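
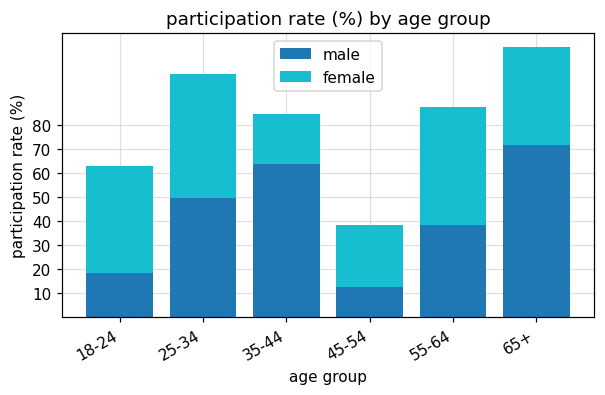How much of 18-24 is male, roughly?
male top ≈ 20, bottom ≈ 0; segment ≈ 20.

≈ 20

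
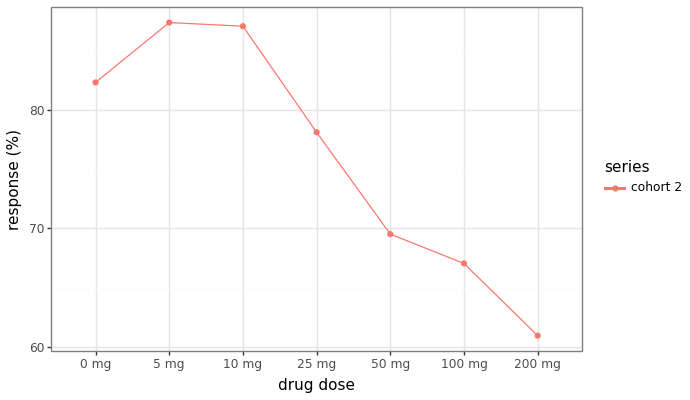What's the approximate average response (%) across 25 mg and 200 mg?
(80 + 60) / 2 ≈ 70.

≈ 70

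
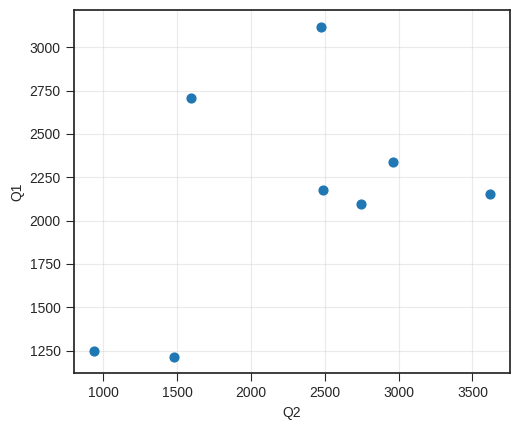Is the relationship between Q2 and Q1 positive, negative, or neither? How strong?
positive, moderate

Points are positively correlated; moderate (|r| ≈ 0.5).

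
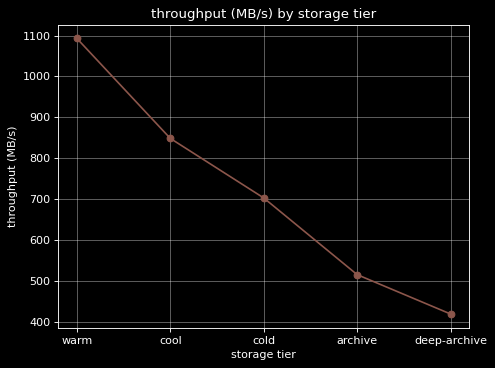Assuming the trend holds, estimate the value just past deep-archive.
≈ 250

Last three: 700, 500, 400 → slope ≈ -150/step → next ≈ 250.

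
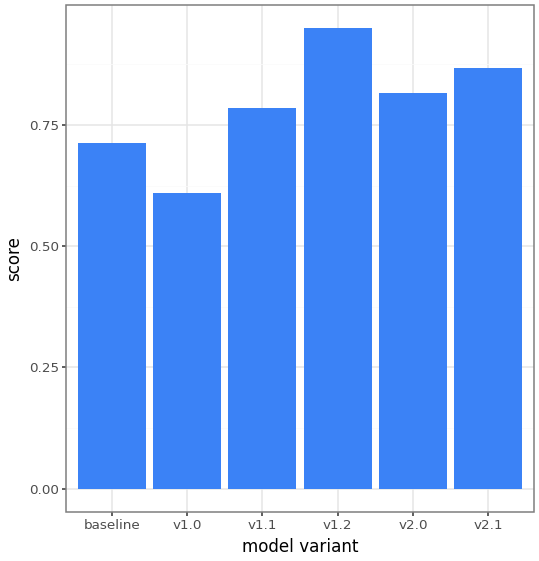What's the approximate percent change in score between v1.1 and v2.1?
v1.1 ≈ 0.8, v2.1 ≈ 0.9; (0.9 − 0.8) / 0.8 ≈ +12.5%.

≈ +12.5%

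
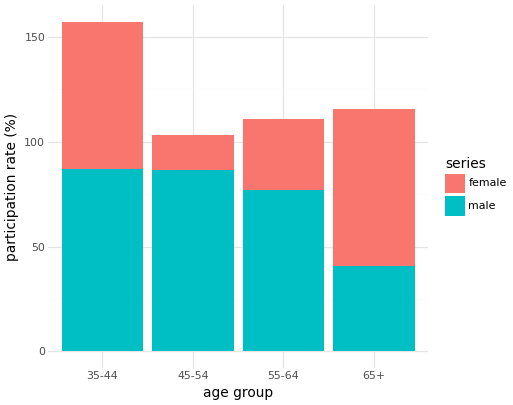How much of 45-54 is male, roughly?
≈ 80

male top ≈ 80, bottom ≈ 0; segment ≈ 80.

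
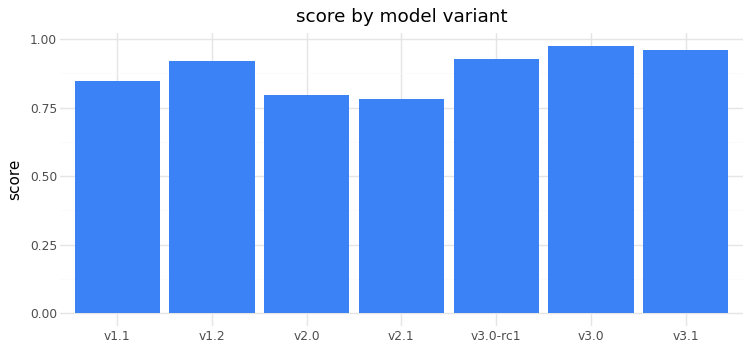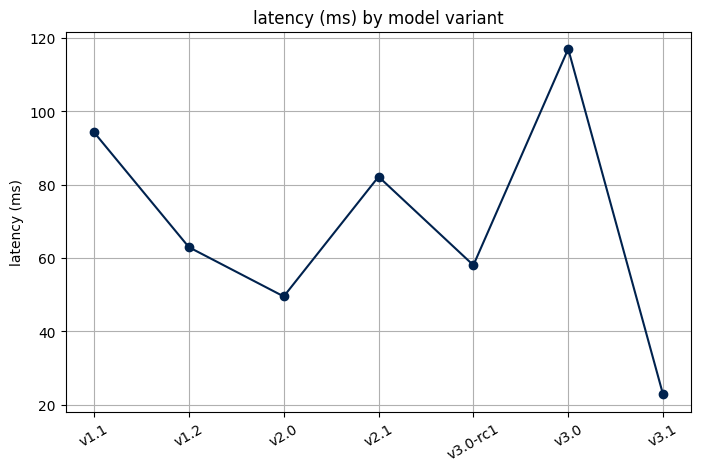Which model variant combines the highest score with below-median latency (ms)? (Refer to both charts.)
Chart 2 median latency (ms) ≈ 60; below-median model variants: v2.0, v3.0-rc1, v3.1. Among those, v3.1 has the highest score (≈ 1).

v3.1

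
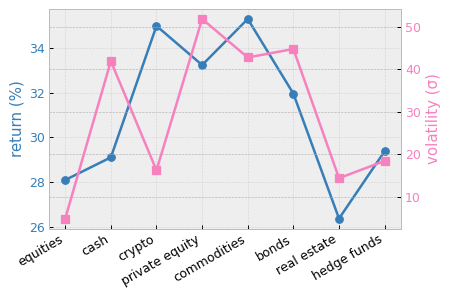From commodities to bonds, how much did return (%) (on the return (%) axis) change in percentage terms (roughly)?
commodities ≈ 35, bonds ≈ 32; (32 − 35) / 35 ≈ -8.6%.

≈ -8.6%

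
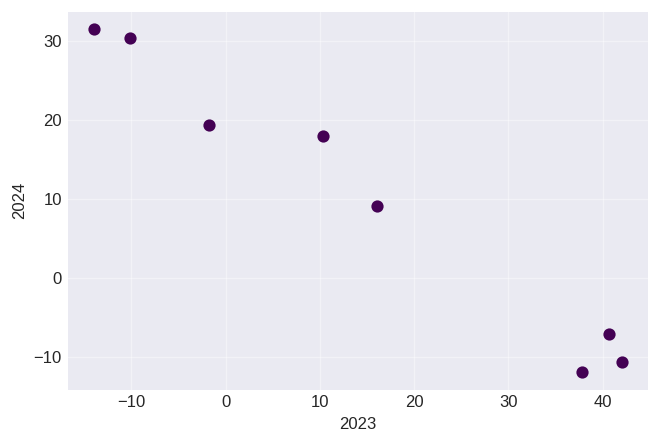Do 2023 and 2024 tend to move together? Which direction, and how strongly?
Points are negatively correlated; strong (|r| ≈ 1.0).

negative, strong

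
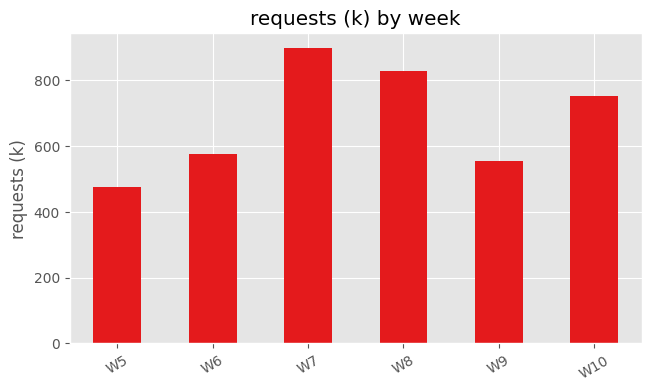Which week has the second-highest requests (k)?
W8

Top 3: W7 ≈ 900, W8 ≈ 800, W10 ≈ 700.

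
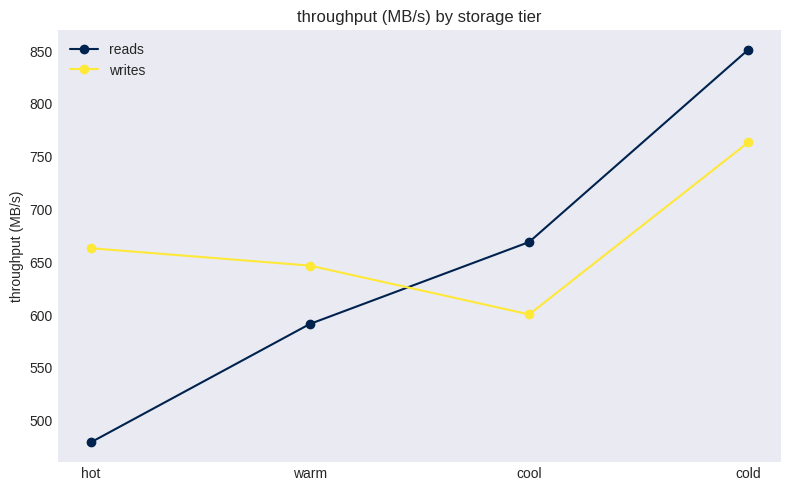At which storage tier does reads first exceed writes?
warm: reads ≈ 600 vs writes ≈ 650 (not yet); cool: reads ≈ 650 vs writes ≈ 600 (first crossover).

cool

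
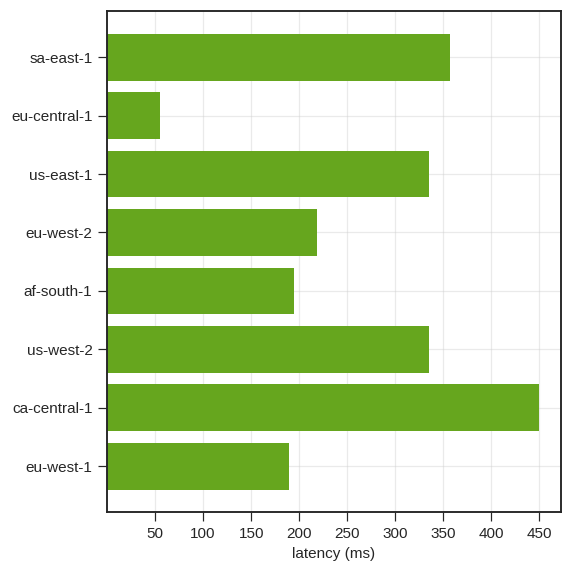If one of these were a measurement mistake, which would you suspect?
eu-central-1 ≈ 50; the rest sit between ≈ 200 and ≈ 450.

eu-central-1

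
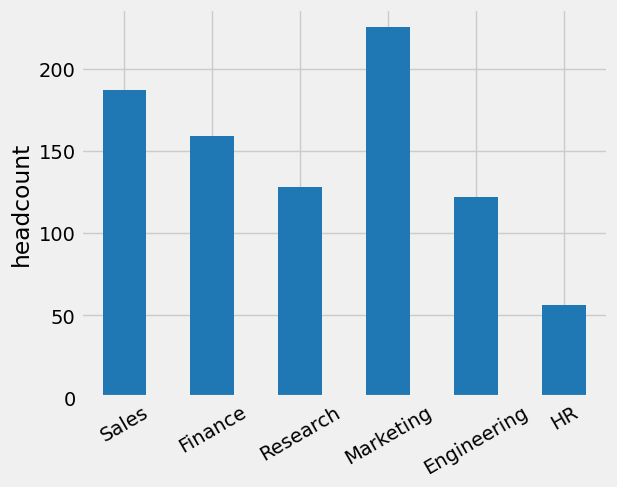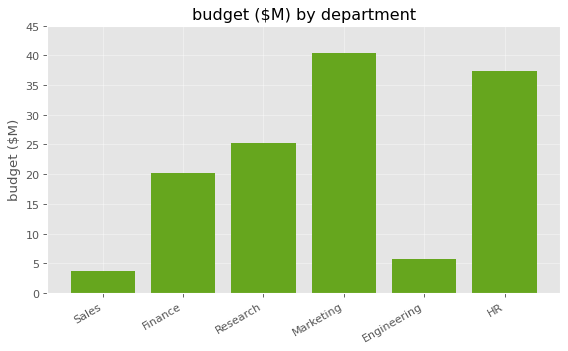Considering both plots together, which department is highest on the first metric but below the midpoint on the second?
Sales

Chart 2 median budget ($M) ≈ 25; below-median departments: Sales, Finance, Engineering. Among those, Sales has the highest headcount (≈ 175).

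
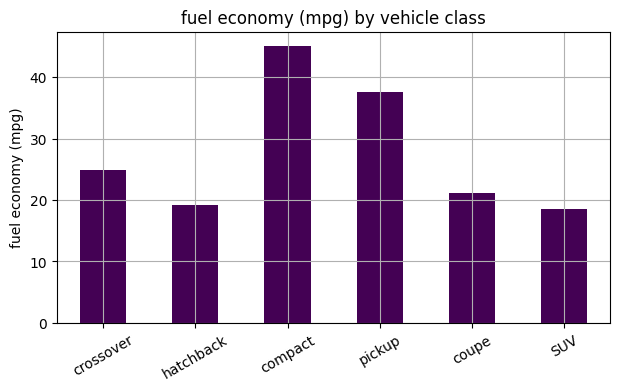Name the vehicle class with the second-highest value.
pickup

Top 3: compact ≈ 45, pickup ≈ 40, crossover ≈ 25.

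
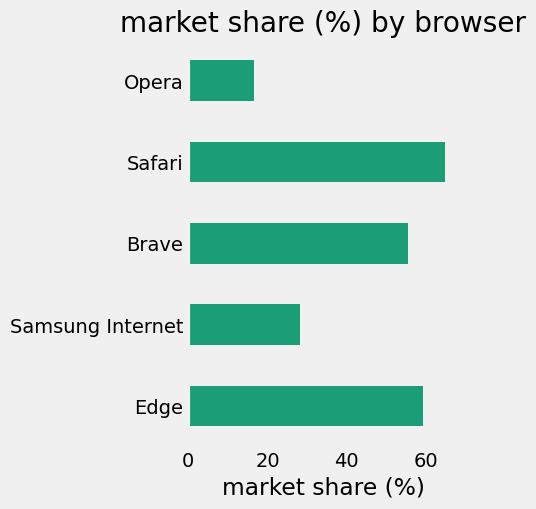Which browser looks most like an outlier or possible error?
Opera ≈ 20; the rest sit between ≈ 30 and ≈ 60.

Opera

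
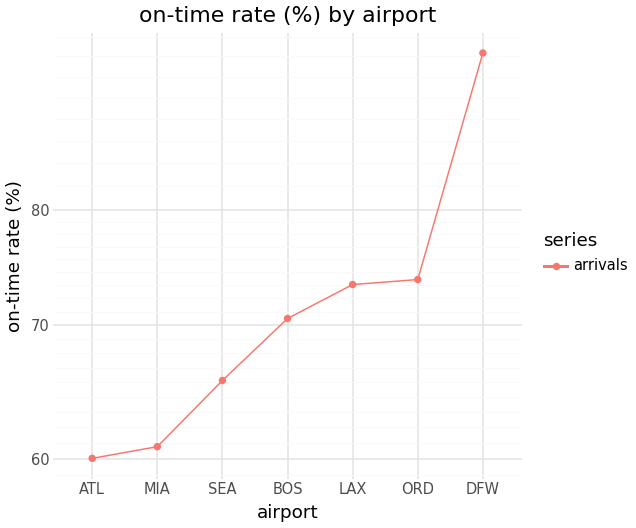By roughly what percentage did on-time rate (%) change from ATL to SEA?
ATL ≈ 60, SEA ≈ 65; (65 − 60) / 60 ≈ +8.3%.

≈ +8.3%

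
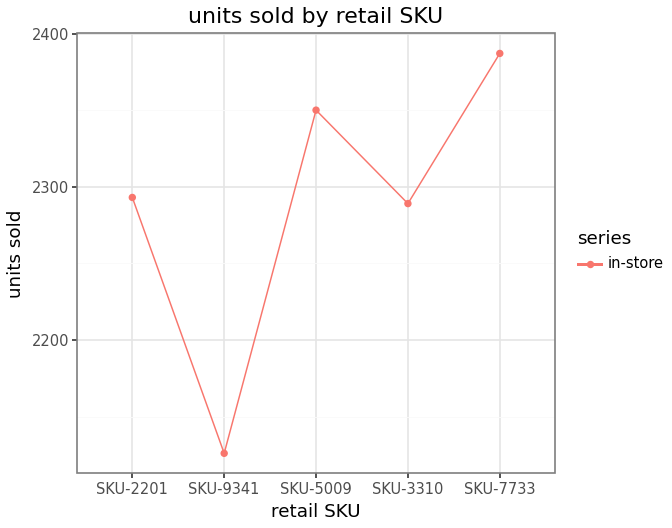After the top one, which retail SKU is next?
Top 3: SKU-7733 ≈ 2375, SKU-5009 ≈ 2350, SKU-2201 ≈ 2300.

SKU-5009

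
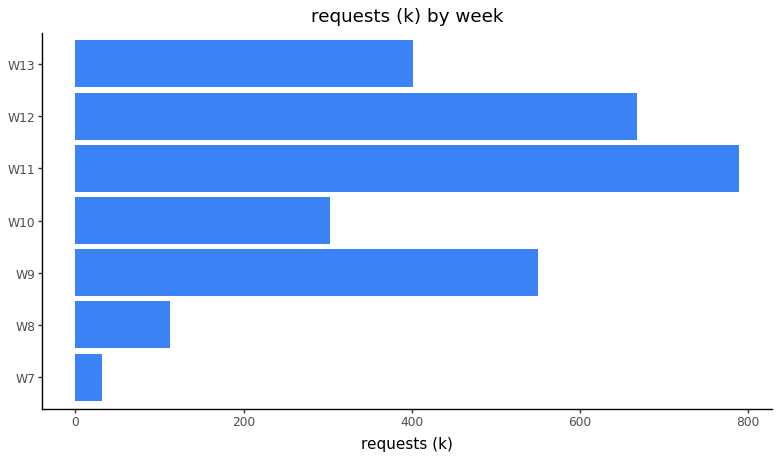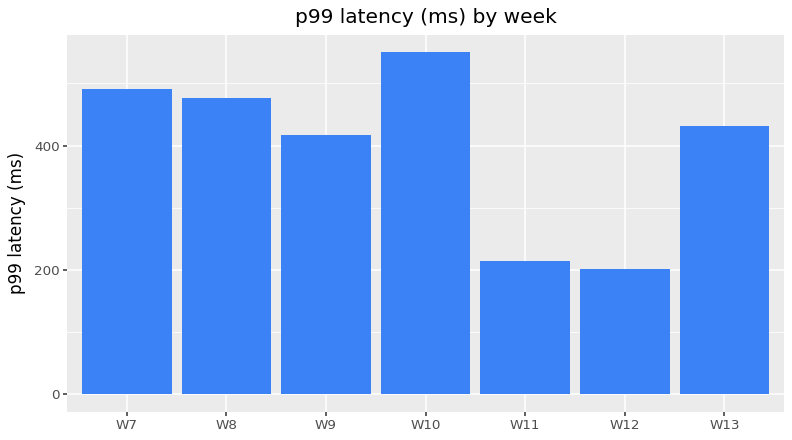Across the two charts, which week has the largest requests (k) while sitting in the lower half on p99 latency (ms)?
Chart 2 median p99 latency (ms) ≈ 400; below-median weeks: W9, W11, W12. Among those, W11 has the highest requests (k) (≈ 800).

W11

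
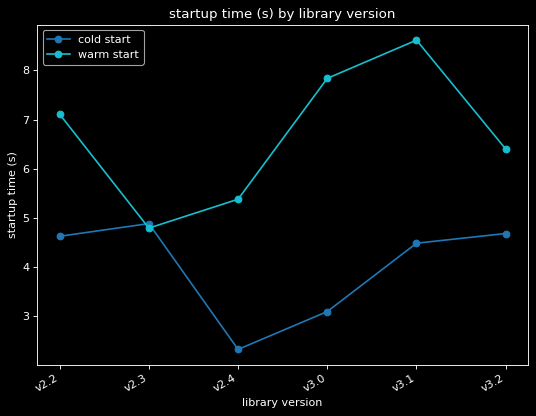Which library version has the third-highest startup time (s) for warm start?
v2.2

Top 4 for warm start: v3.1 ≈ 9, v3.0 ≈ 8, v2.2 ≈ 7, v3.2 ≈ 6.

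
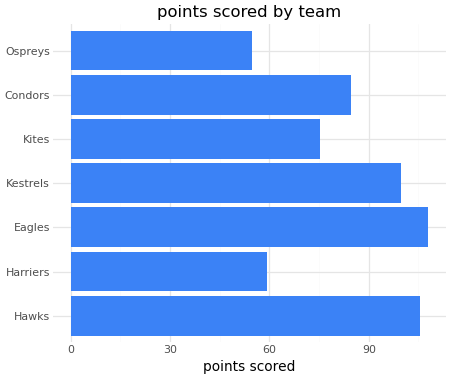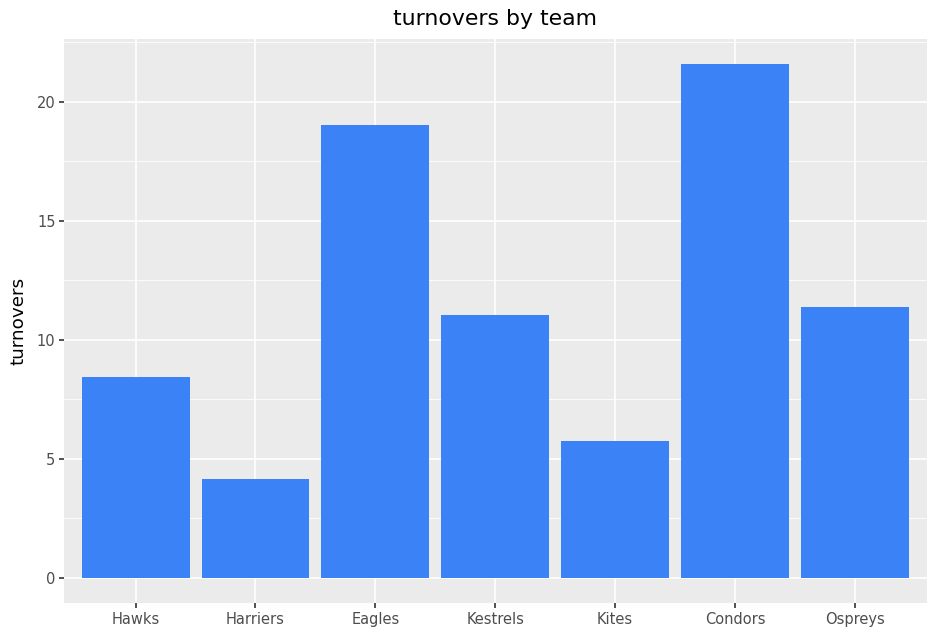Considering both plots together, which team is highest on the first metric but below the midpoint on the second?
Chart 2 median turnovers ≈ 12; below-median teams: Hawks, Harriers, Kites. Among those, Hawks has the highest points scored (≈ 110).

Hawks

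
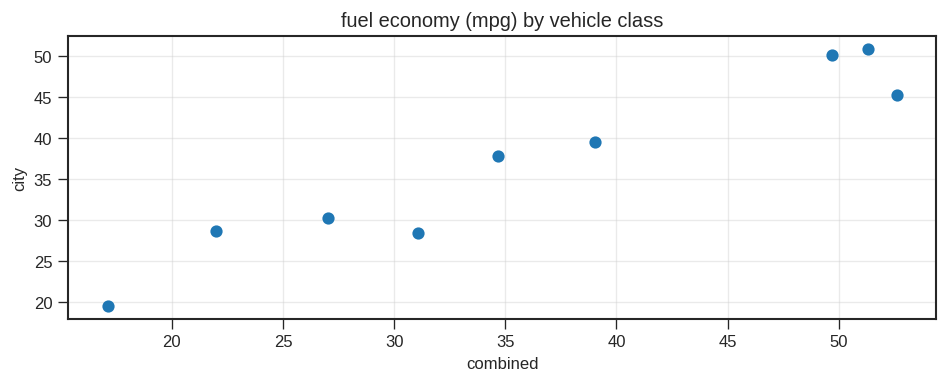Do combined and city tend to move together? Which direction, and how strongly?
Points are positively correlated; strong (|r| ≈ 1.0).

positive, strong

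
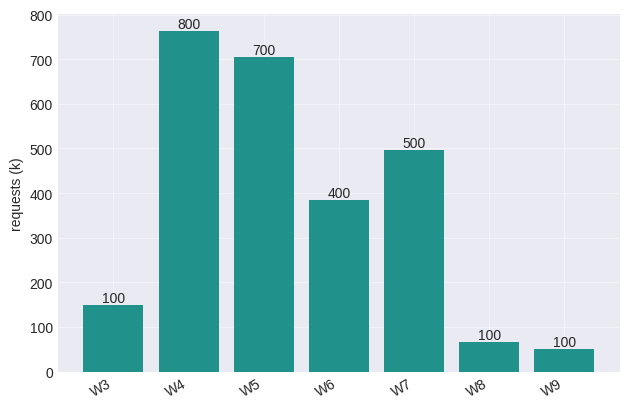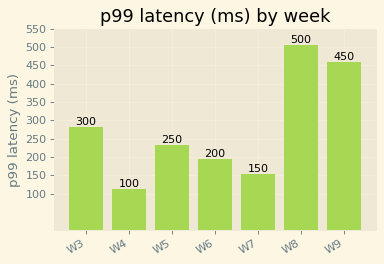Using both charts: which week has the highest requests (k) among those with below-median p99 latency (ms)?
W4

Chart 2 median p99 latency (ms) ≈ 250; below-median weeks: W4, W6, W7. Among those, W4 has the highest requests (k) (≈ 800).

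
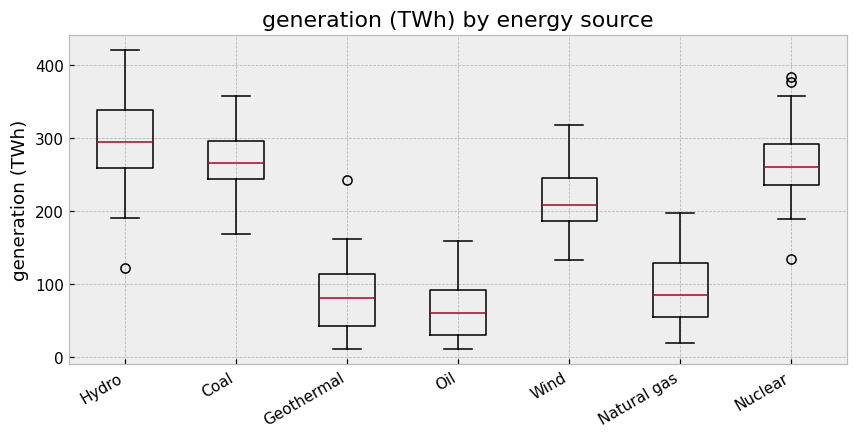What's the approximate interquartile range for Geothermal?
Q3 ≈ 125, Q1 ≈ 50; IQR ≈ 75.

≈ 75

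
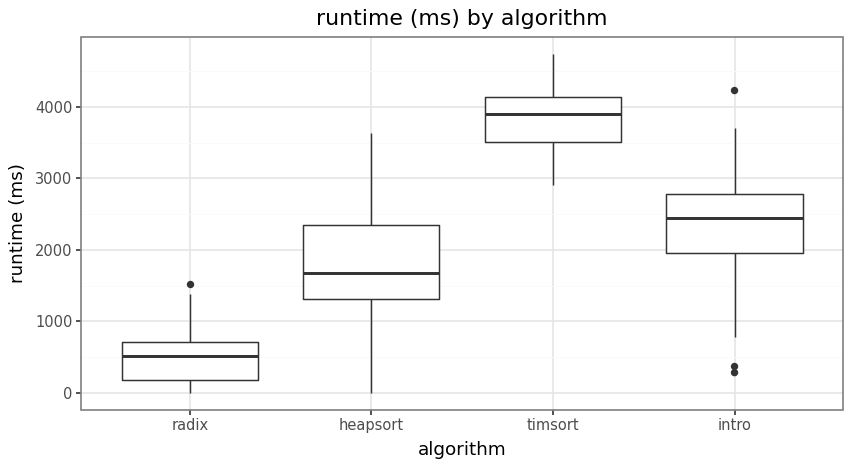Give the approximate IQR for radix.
Q3 ≈ 500, Q1 ≈ 0; IQR ≈ 500.

≈ 500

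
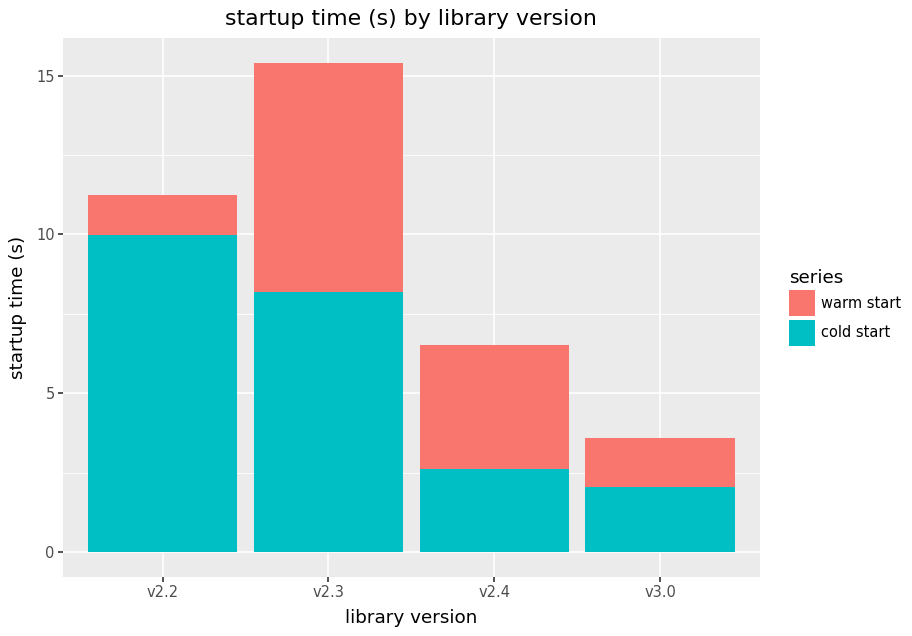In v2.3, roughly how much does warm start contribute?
≈ 8

warm start top ≈ 16, bottom ≈ 8; segment ≈ 8.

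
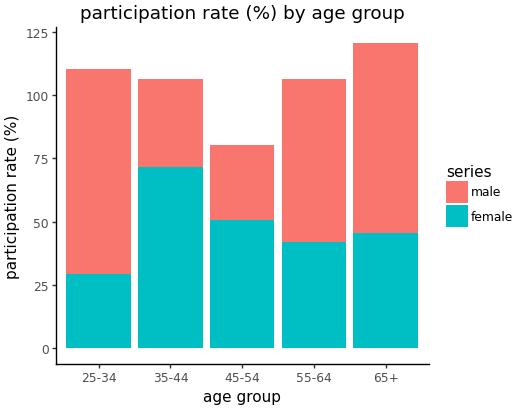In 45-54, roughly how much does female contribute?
female top ≈ 60, bottom ≈ 0; segment ≈ 60.

≈ 60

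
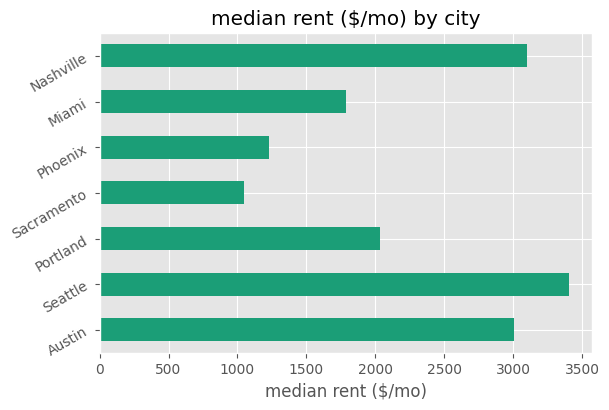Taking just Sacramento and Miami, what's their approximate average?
(1000 + 2000) / 2 ≈ 1500.

≈ 1500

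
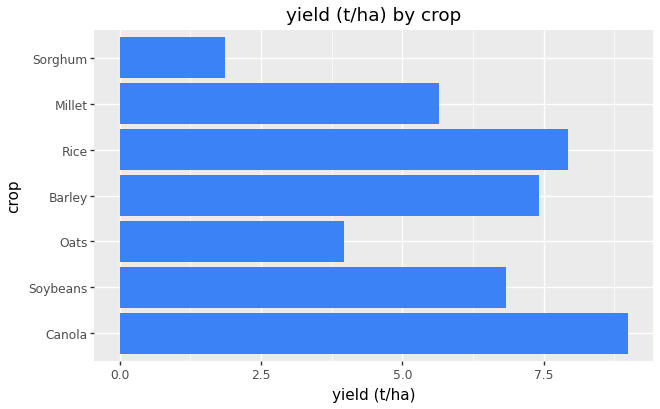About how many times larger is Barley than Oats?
Barley ≈ 7, Oats ≈ 4; 7/4 ≈ 1.75.

≈ 1.75×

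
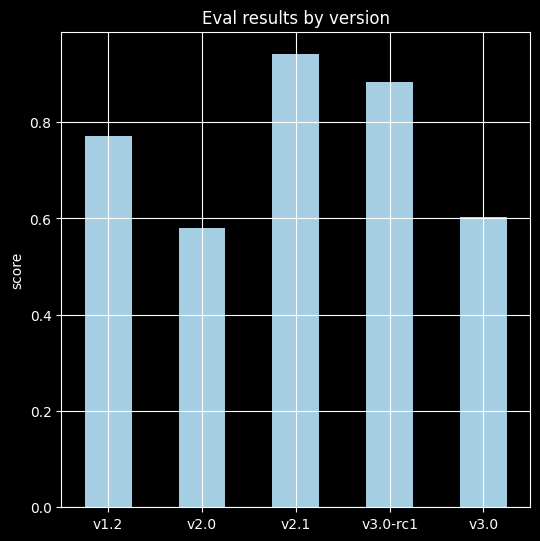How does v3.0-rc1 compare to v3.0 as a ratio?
≈ 1.5×

v3.0-rc1 ≈ 0.9, v3.0 ≈ 0.6; 0.9/0.6 ≈ 1.5.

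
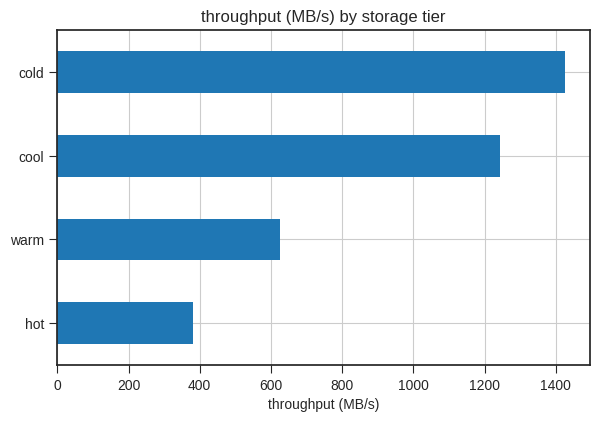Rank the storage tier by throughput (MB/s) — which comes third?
Top 4: cold ≈ 1400, cool ≈ 1200, warm ≈ 600, hot ≈ 400.

warm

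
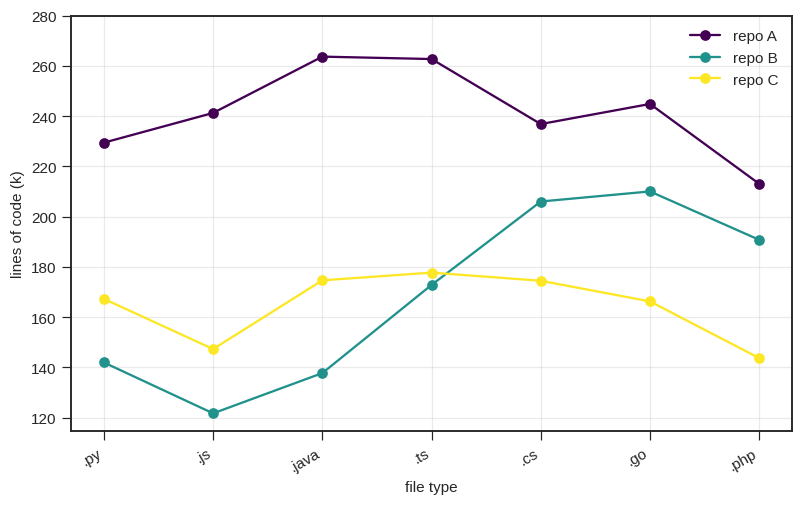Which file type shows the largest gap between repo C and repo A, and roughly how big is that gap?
.js, ≈ 100 k

.js: repo C ≈ 140, repo A ≈ 240 → gap ≈ 100. Next-largest (.java) is only ≈ 80.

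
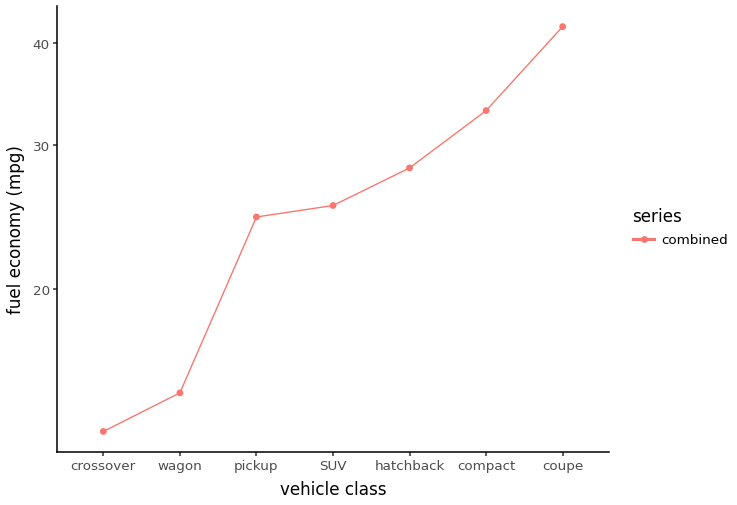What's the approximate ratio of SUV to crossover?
≈ 1.67×

SUV ≈ 25, crossover ≈ 15; 25/15 ≈ 1.67.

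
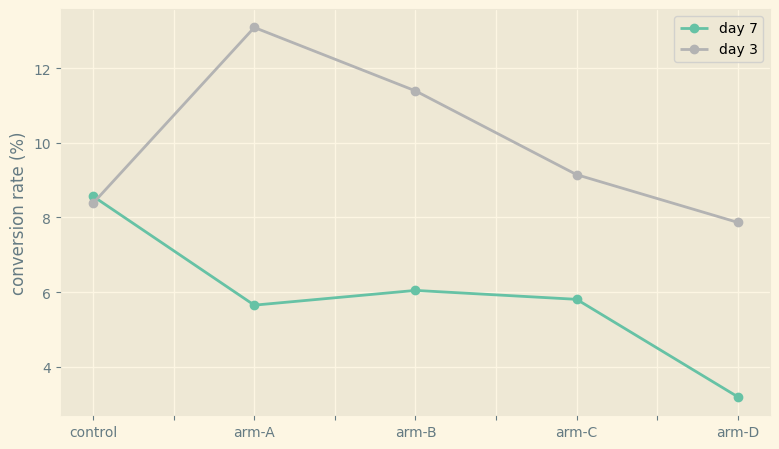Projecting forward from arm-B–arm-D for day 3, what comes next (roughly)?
Last three: 11, 9, 8 → slope ≈ -1.5/step → next ≈ 6.5.

≈ 6.5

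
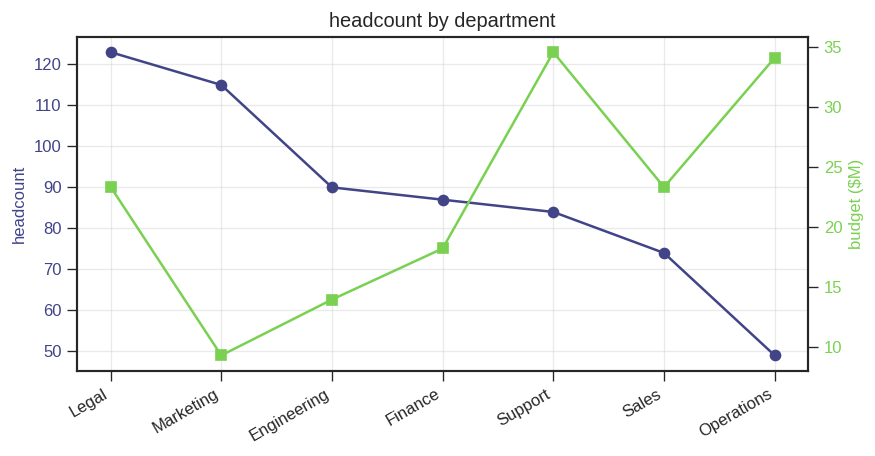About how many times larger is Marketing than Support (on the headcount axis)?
≈ 1.5×

Marketing ≈ 120, Support ≈ 80; 120/80 ≈ 1.5.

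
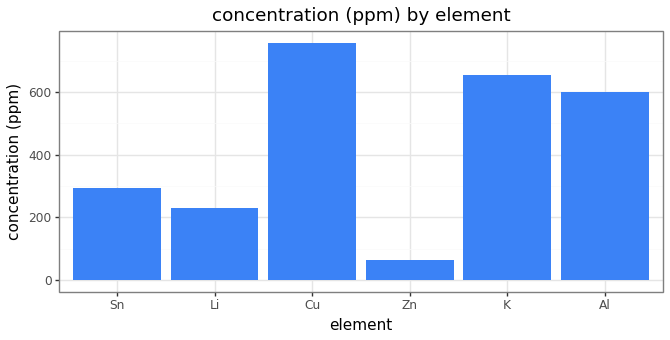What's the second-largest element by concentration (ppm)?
Top 3: Cu ≈ 800, K ≈ 700, Al ≈ 600.

K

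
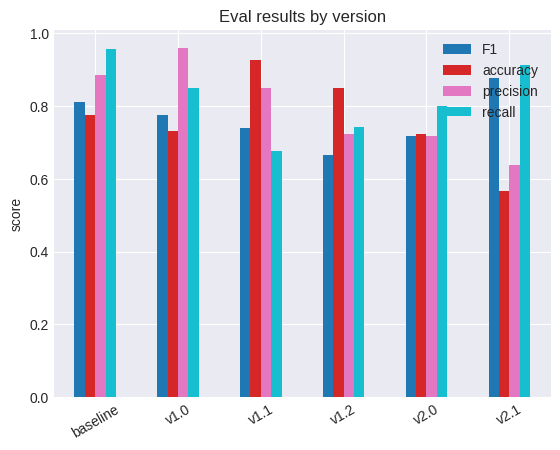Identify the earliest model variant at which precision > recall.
v1.0

baseline: precision ≈ 0.9 vs recall ≈ 1.0 (not yet); v1.0: precision ≈ 1.0 vs recall ≈ 0.9 (first crossover).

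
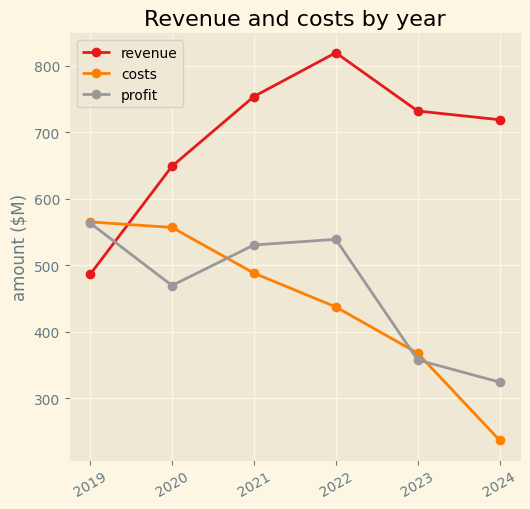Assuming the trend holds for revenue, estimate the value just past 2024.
Last three: 800, 750, 700 → slope ≈ -50/step → next ≈ 650.

≈ 650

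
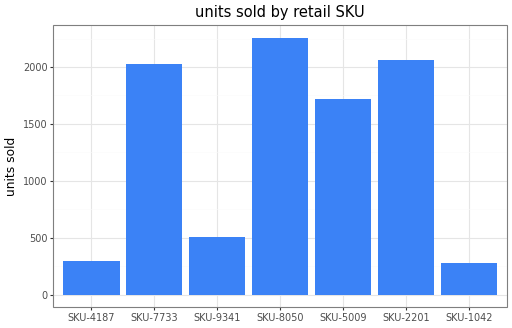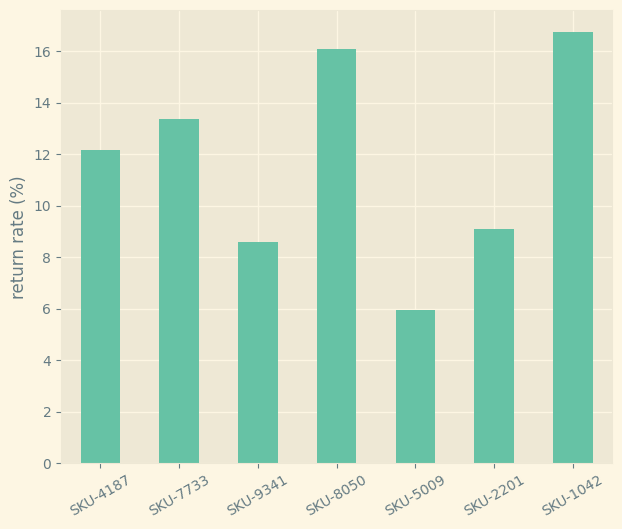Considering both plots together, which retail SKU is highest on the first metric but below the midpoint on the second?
SKU-2201

Chart 2 median return rate (%) ≈ 12; below-median retail SKUs: SKU-9341, SKU-5009, SKU-2201. Among those, SKU-2201 has the highest units sold (≈ 2000).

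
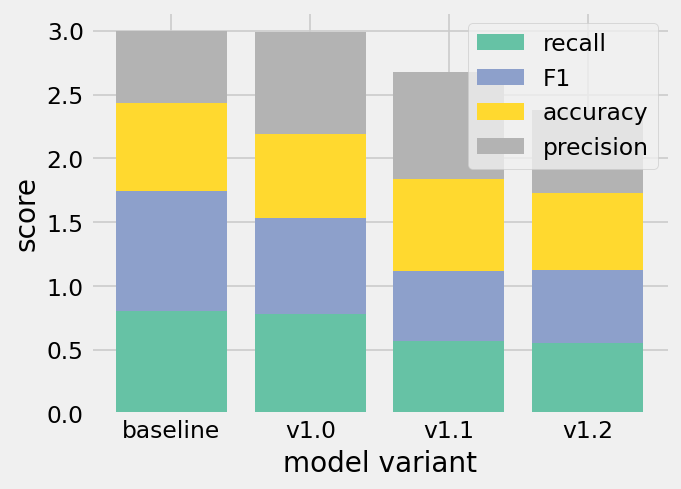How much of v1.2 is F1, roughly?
≈ 0.5

F1 top ≈ 1.0, bottom ≈ 0.5; segment ≈ 0.5.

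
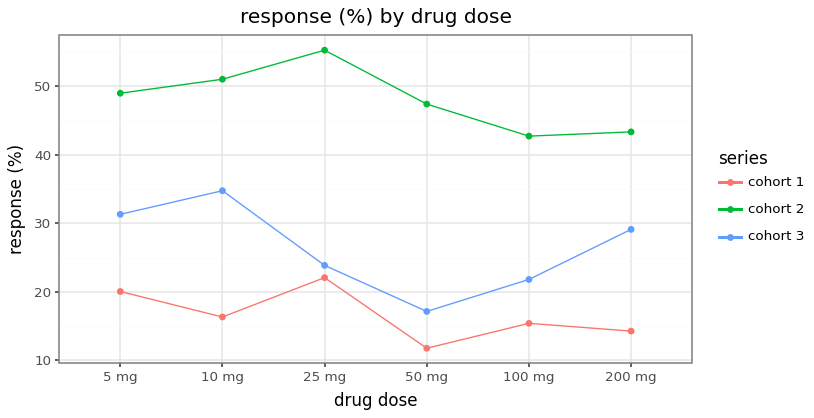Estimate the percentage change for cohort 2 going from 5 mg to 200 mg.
5 mg ≈ 50, 200 mg ≈ 45; (45 − 50) / 50 ≈ -10%.

≈ -10%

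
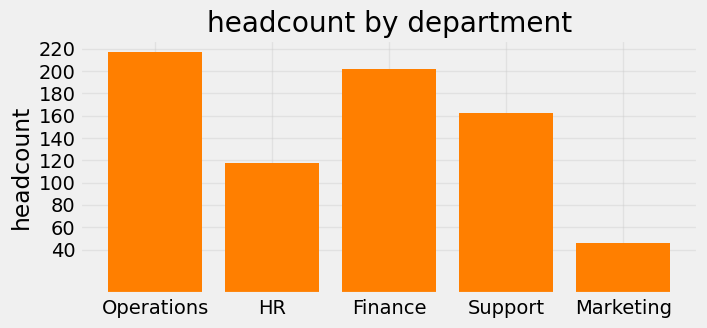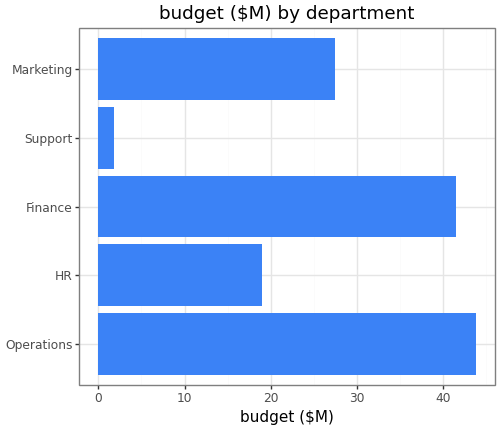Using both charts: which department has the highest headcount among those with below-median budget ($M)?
Support

Chart 2 median budget ($M) ≈ 25; below-median departments: HR, Support. Among those, Support has the highest headcount (≈ 160).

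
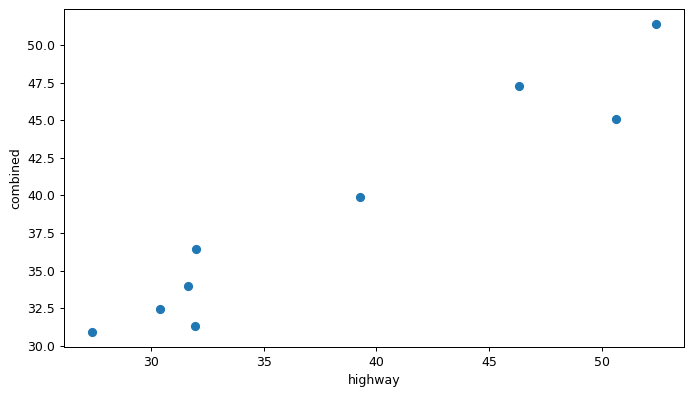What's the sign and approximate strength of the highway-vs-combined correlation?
Points are positively correlated; strong (|r| ≈ 1.0).

positive, strong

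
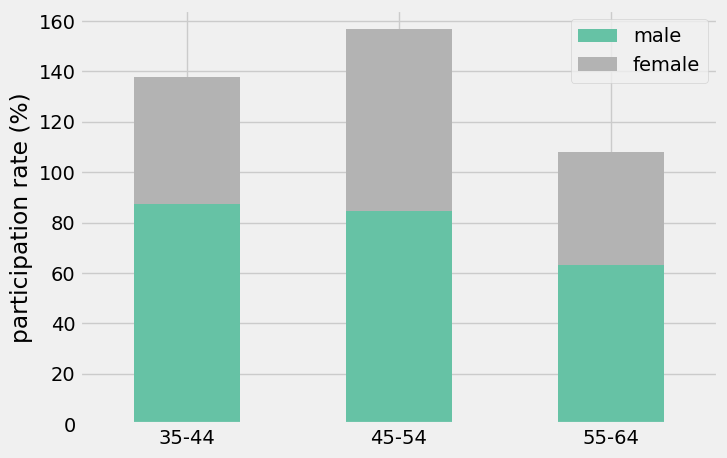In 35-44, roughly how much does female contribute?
female top ≈ 140, bottom ≈ 80; segment ≈ 60.

≈ 60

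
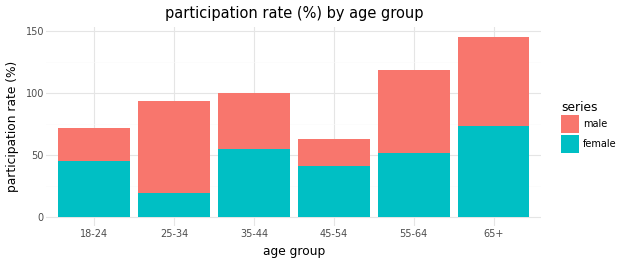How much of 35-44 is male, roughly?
≈ 40

male top ≈ 100, bottom ≈ 60; segment ≈ 40.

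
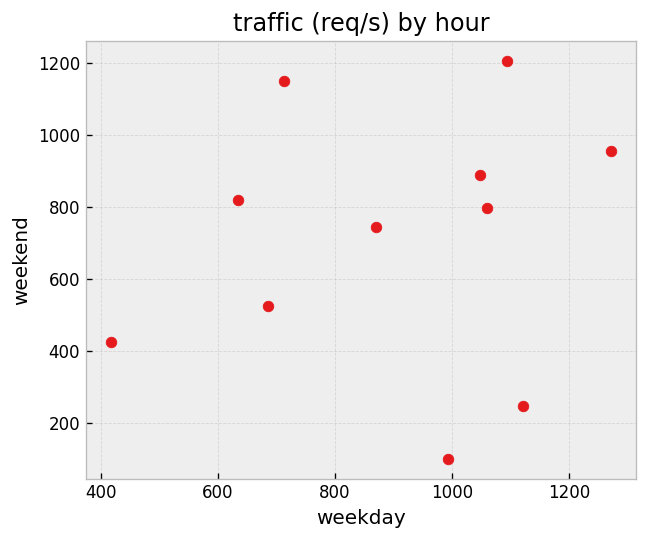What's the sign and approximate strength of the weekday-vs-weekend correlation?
no clear correlation

Points are roughly uncorrelated; weak (|r| ≈ 0.1).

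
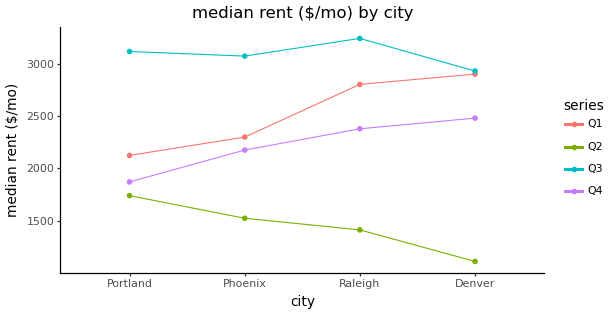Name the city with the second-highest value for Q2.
Top 3 for Q2: Portland ≈ 1800, Phoenix ≈ 1600, Raleigh ≈ 1400.

Phoenix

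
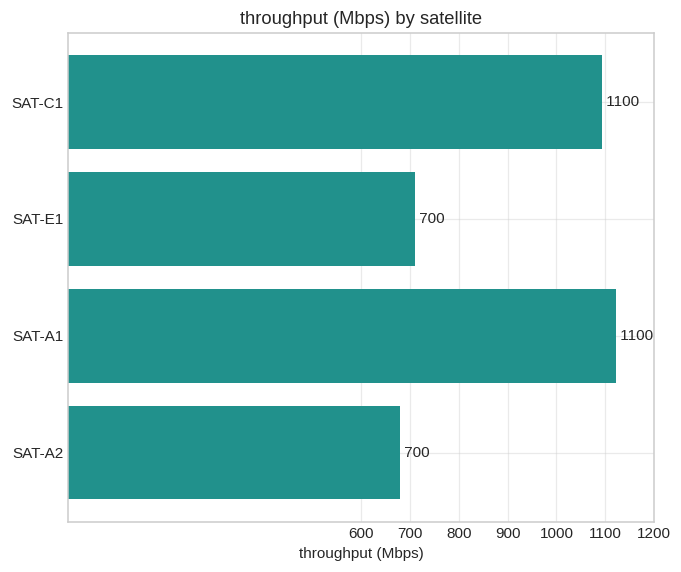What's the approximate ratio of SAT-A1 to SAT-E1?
≈ 1.57×

SAT-A1 ≈ 1100, SAT-E1 ≈ 700; 1100/700 ≈ 1.57.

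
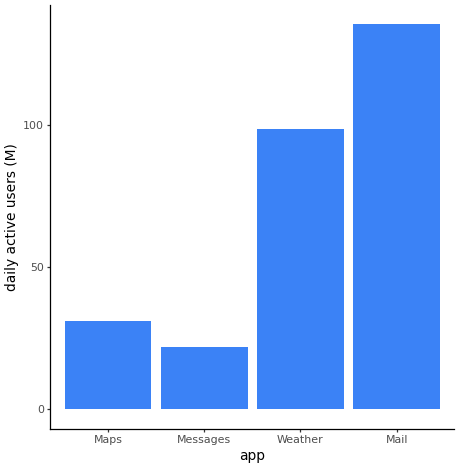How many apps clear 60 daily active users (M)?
2

Above 60: Weather, Mail.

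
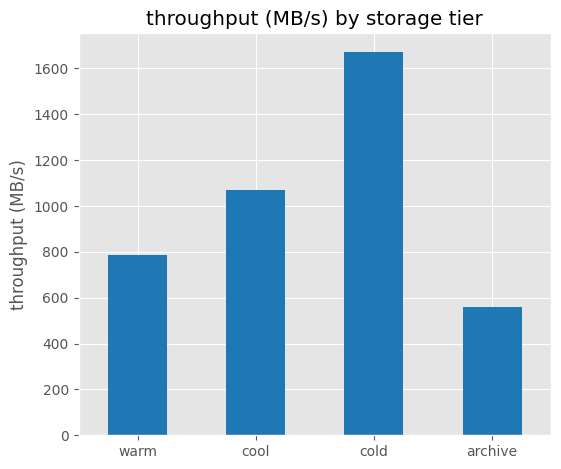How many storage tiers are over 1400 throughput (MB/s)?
Above 1400: cold.

1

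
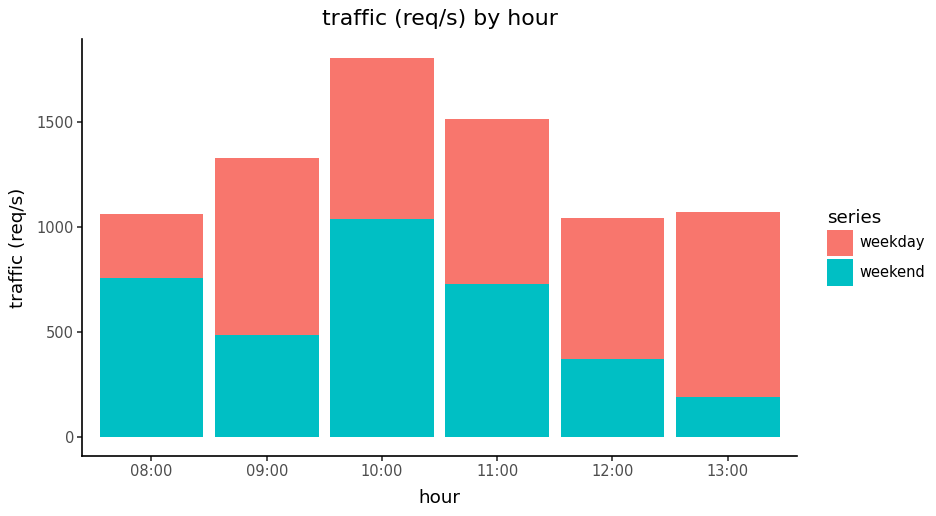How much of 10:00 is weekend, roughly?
weekend top ≈ 1000, bottom ≈ 0; segment ≈ 1000.

≈ 1000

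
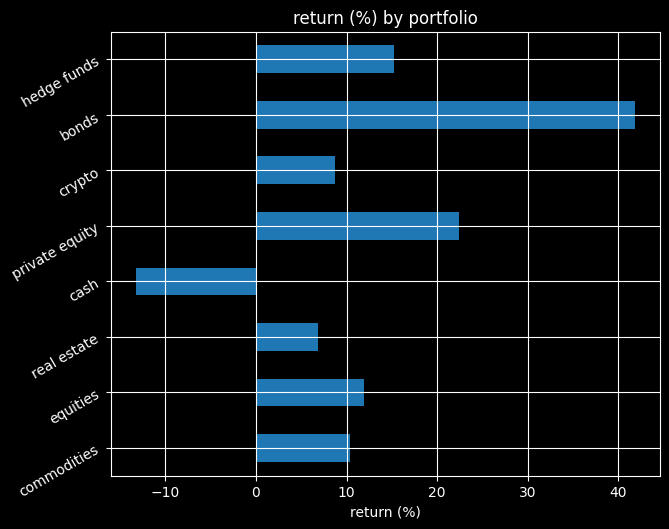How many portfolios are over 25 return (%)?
1

Above 25: bonds.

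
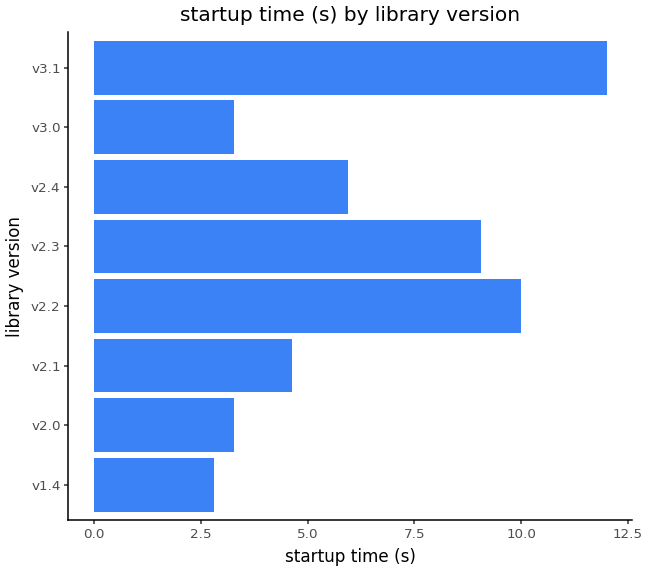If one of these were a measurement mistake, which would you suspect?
v3.1 ≈ 12; the rest sit between ≈ 3 and ≈ 10.

v3.1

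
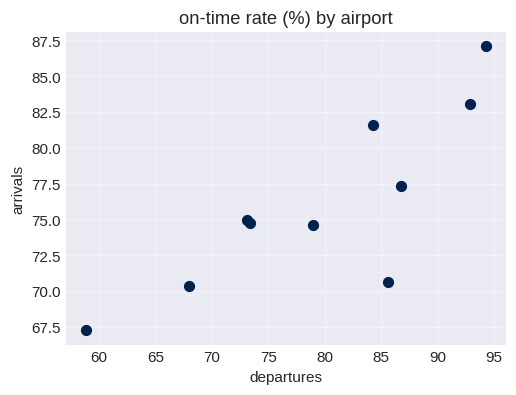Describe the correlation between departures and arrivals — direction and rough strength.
positive, strong

Points are positively correlated; strong (|r| ≈ 0.8).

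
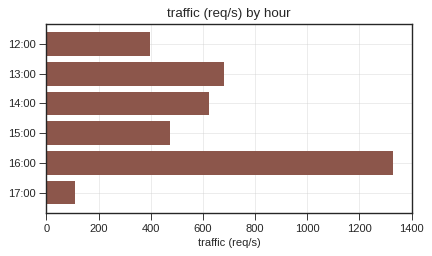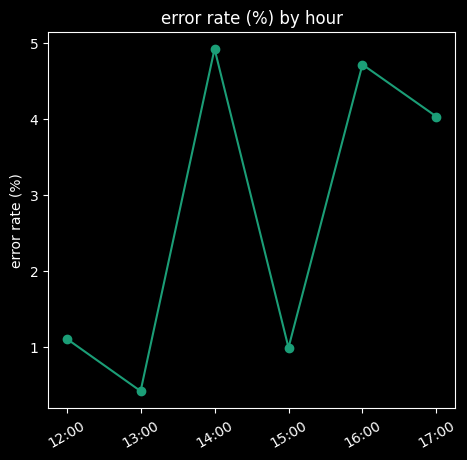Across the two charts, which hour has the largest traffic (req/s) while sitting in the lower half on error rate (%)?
13:00

Chart 2 median error rate (%) ≈ 2.5; below-median hours: 12:00, 13:00, 15:00. Among those, 13:00 has the highest traffic (req/s) (≈ 600).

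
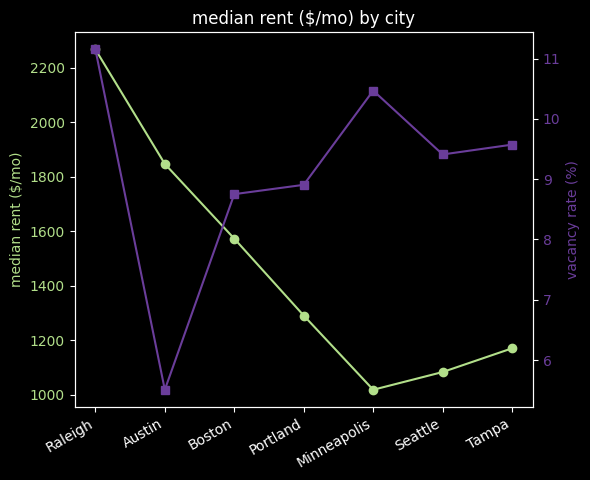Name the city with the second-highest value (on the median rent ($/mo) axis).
Top 3 (on the median rent ($/mo) axis): Raleigh ≈ 2200, Austin ≈ 1800, Boston ≈ 1600.

Austin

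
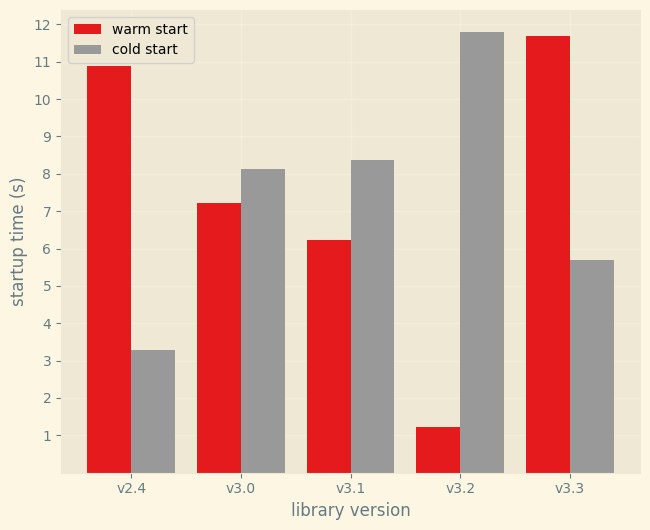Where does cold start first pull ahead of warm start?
v3.0

v2.4: cold start ≈ 3 vs warm start ≈ 11 (not yet); v3.0: cold start ≈ 8 vs warm start ≈ 7 (first crossover).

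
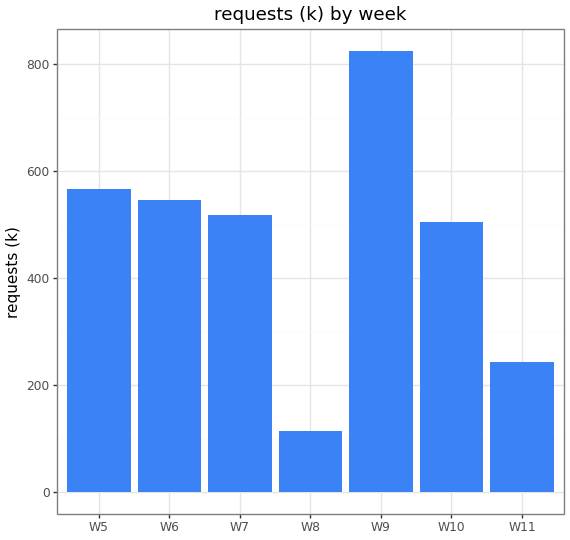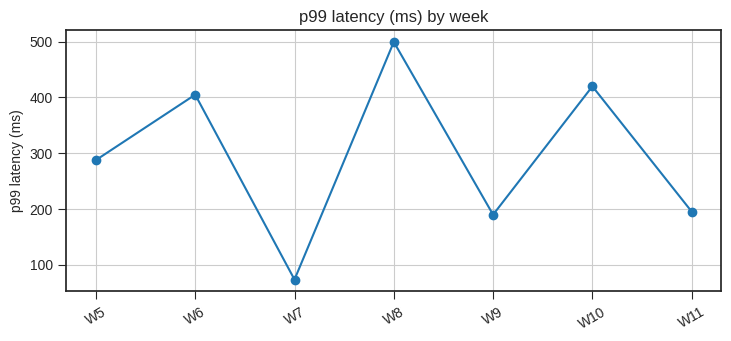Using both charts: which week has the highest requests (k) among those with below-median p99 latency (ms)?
W9

Chart 2 median p99 latency (ms) ≈ 300; below-median weeks: W7, W9, W11. Among those, W9 has the highest requests (k) (≈ 800).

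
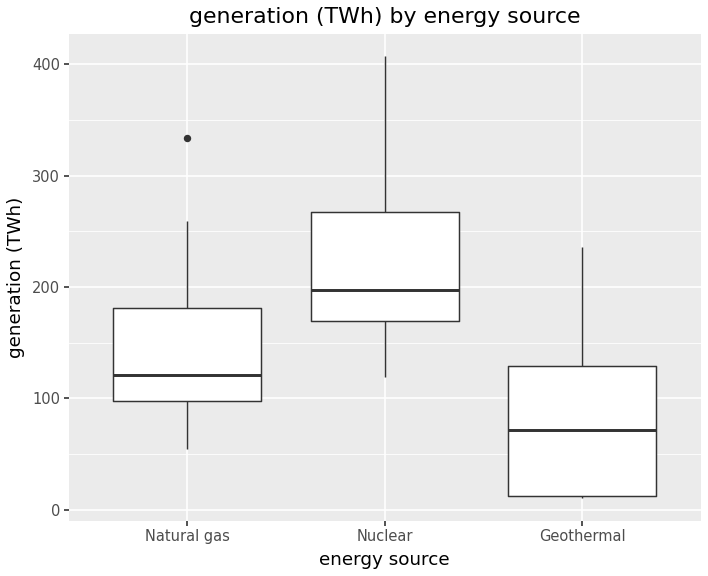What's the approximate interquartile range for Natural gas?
Q3 ≈ 180, Q1 ≈ 100; IQR ≈ 80.

≈ 80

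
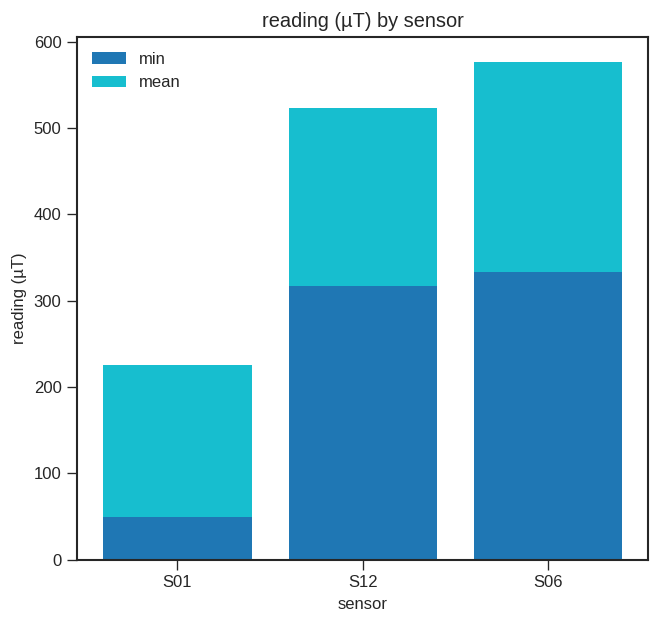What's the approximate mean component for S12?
≈ 200

mean top ≈ 500, bottom ≈ 300; segment ≈ 200.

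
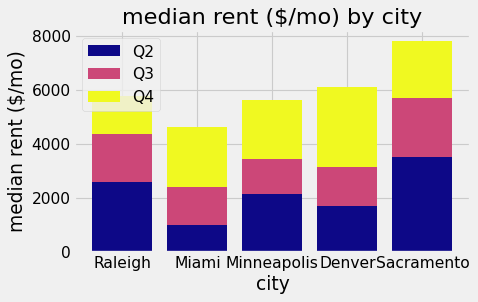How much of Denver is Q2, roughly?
Q2 top ≈ 2000, bottom ≈ 0; segment ≈ 2000.

≈ 2000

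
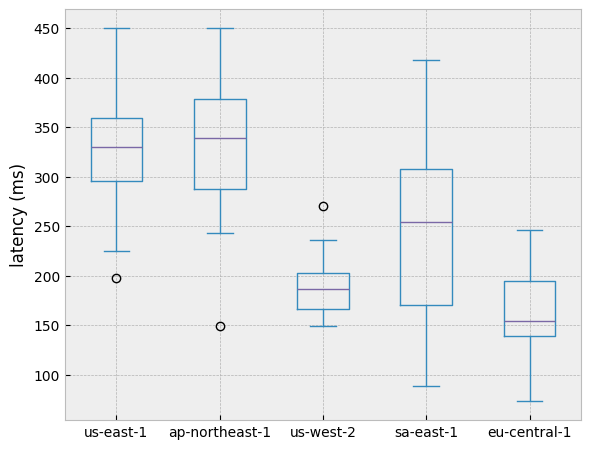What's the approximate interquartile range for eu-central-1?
≈ 60

Q3 ≈ 200, Q1 ≈ 140; IQR ≈ 60.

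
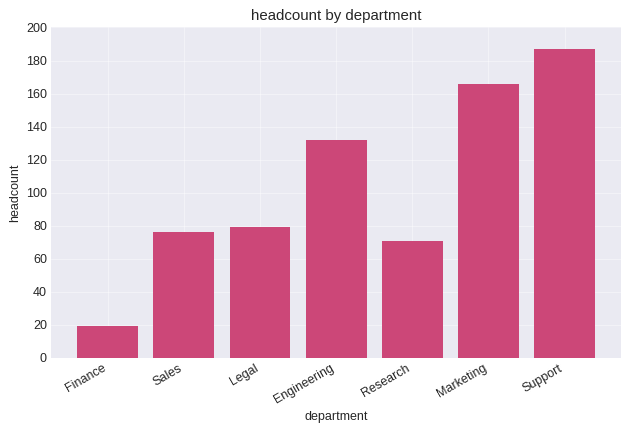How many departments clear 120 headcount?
Above 120: Engineering, Marketing, Support.

3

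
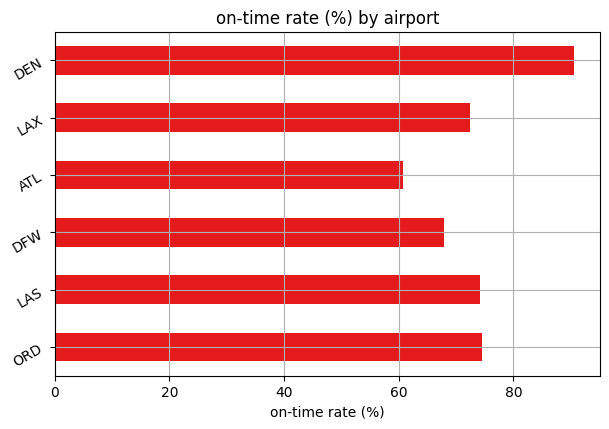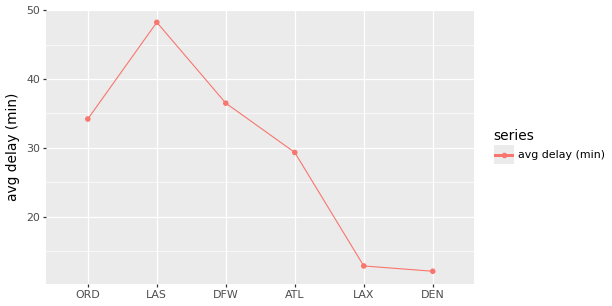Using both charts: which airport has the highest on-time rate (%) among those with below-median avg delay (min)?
Chart 2 median avg delay (min) ≈ 30; below-median airports: ATL, LAX, DEN. Among those, DEN has the highest on-time rate (%) (≈ 90).

DEN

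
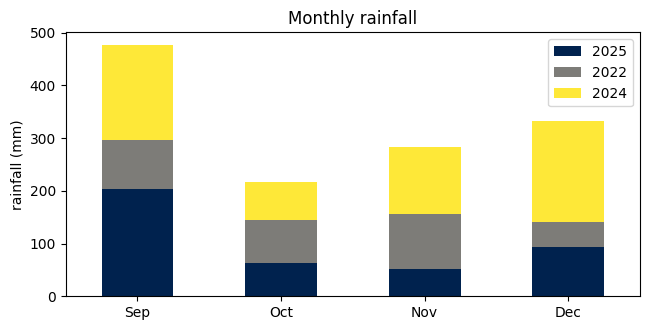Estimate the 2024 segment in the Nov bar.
≈ 150

2024 top ≈ 300, bottom ≈ 150; segment ≈ 150.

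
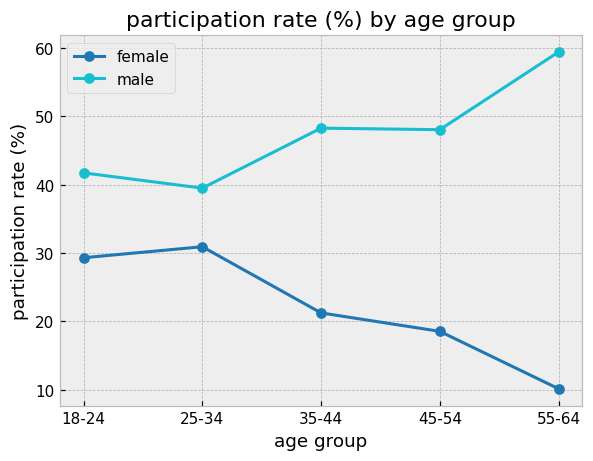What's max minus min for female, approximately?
≈ 20

Max 25-34 ≈ 30, min 55-64 ≈ 10; range ≈ 20.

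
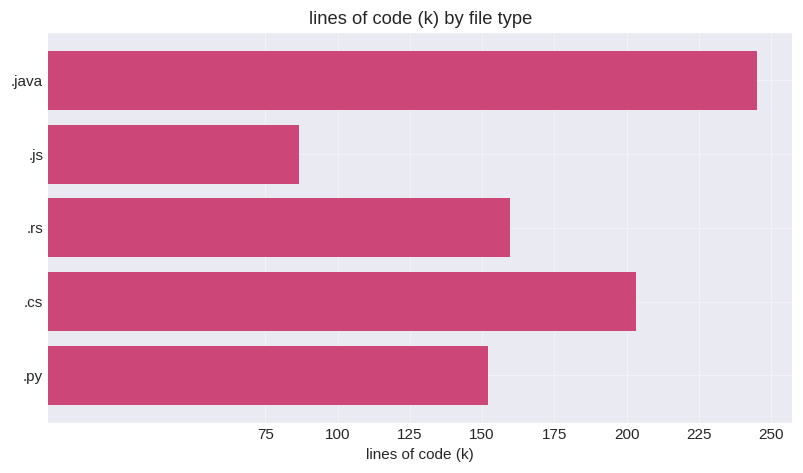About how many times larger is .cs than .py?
.cs ≈ 200, .py ≈ 150; 200/150 ≈ 1.33.

≈ 1.33×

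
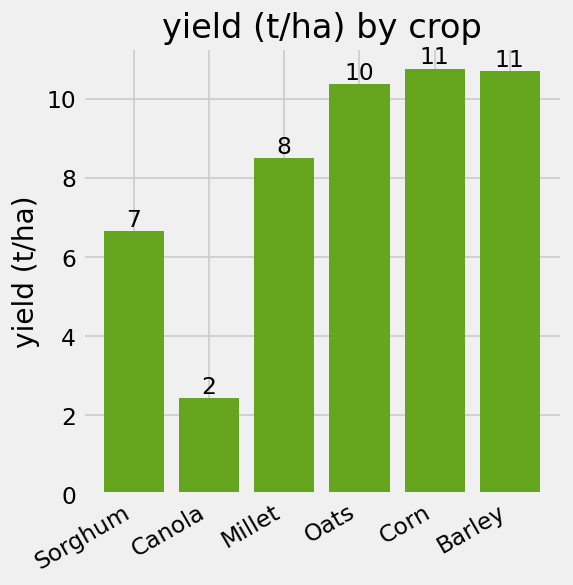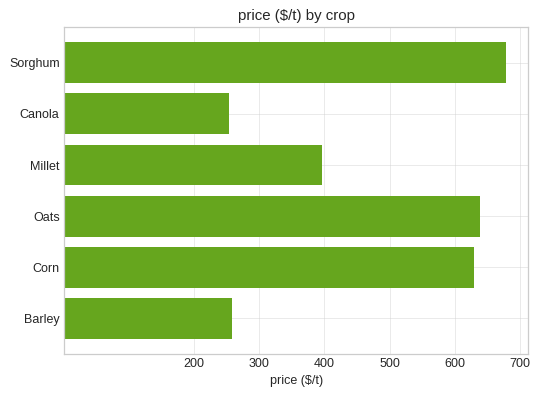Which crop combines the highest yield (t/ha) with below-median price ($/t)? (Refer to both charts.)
Barley

Chart 2 median price ($/t) ≈ 500; below-median crops: Canola, Millet, Barley. Among those, Barley has the highest yield (t/ha) (≈ 11).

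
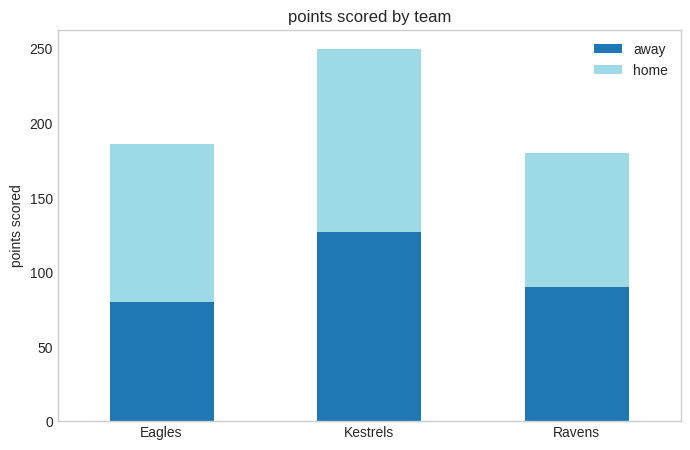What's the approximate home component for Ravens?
≈ 75

home top ≈ 175, bottom ≈ 100; segment ≈ 75.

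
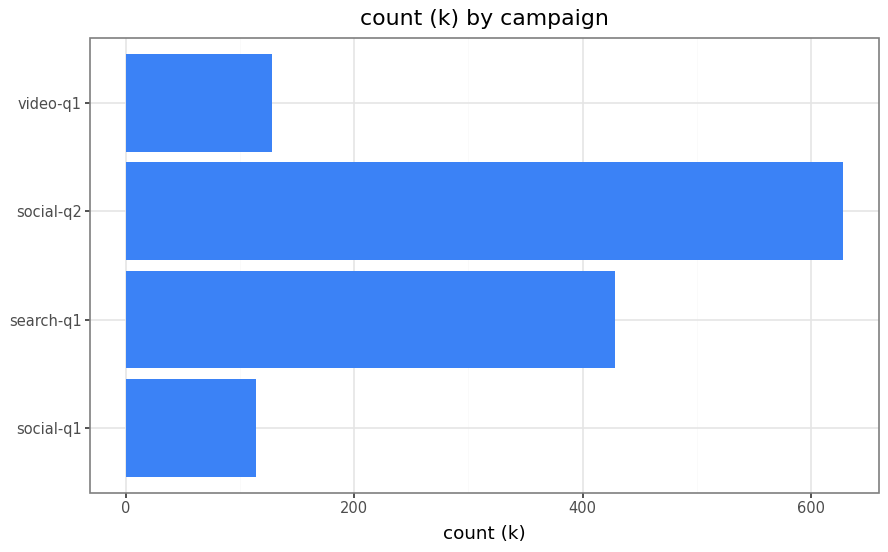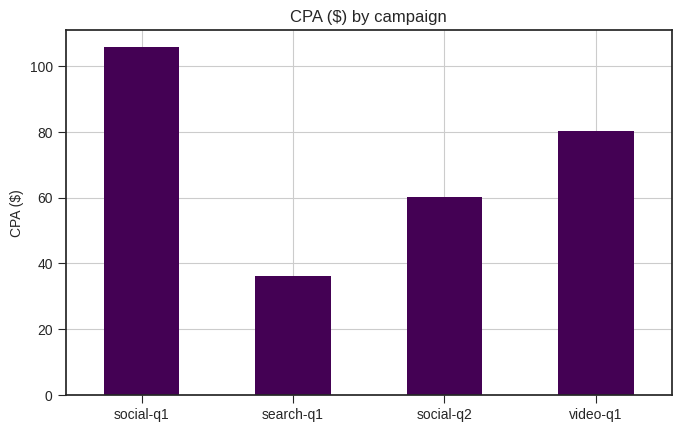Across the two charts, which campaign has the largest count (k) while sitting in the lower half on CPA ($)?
Chart 2 median CPA ($) ≈ 70; below-median campaigns: search-q1, social-q2. Among those, social-q2 has the highest count (k) (≈ 600).

social-q2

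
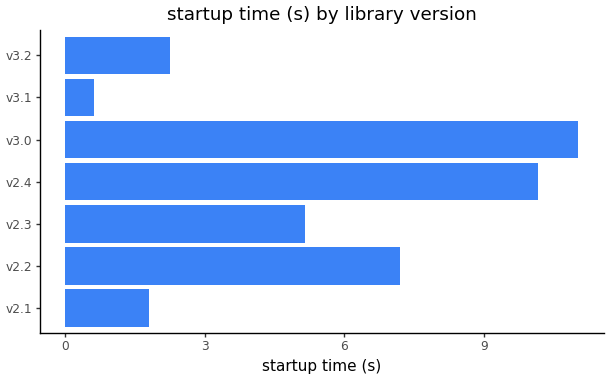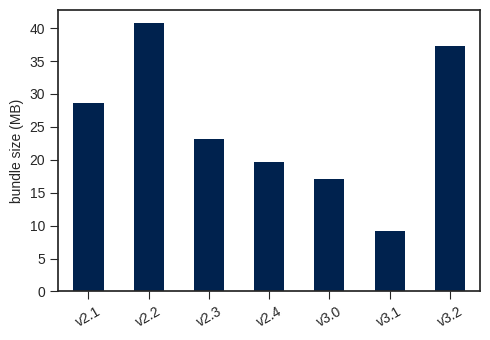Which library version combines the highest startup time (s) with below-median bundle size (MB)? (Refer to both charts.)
Chart 2 median bundle size (MB) ≈ 25; below-median library versions: v2.4, v3.0, v3.1. Among those, v3.0 has the highest startup time (s) (≈ 12).

v3.0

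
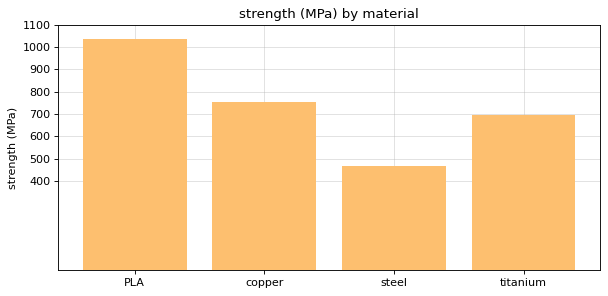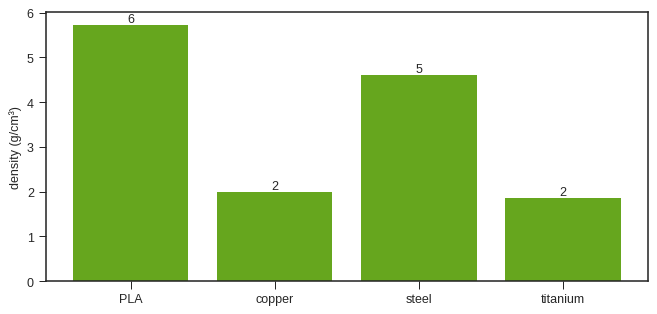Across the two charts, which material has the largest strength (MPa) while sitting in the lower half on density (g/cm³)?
Chart 2 median density (g/cm³) ≈ 3; below-median materials: copper, titanium. Among those, copper has the highest strength (MPa) (≈ 800).

copper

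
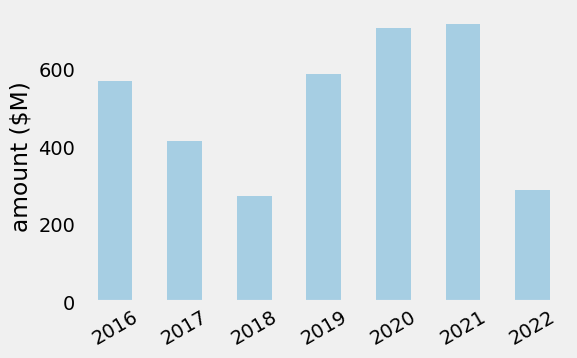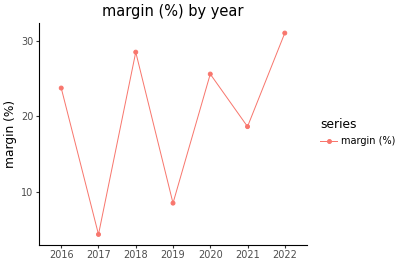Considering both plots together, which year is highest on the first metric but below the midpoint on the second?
2021

Chart 2 median margin (%) ≈ 25; below-median years: 2017, 2019, 2021. Among those, 2021 has the highest amount ($M) (≈ 700).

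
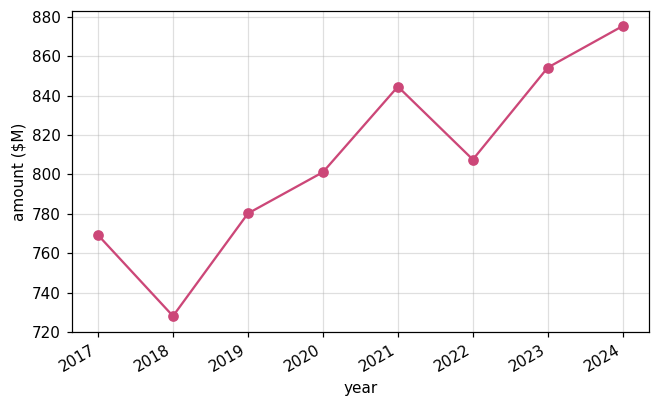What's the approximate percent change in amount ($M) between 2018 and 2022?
≈ +11.1%

2018 ≈ 720, 2022 ≈ 800; (800 − 720) / 720 ≈ +11.1%.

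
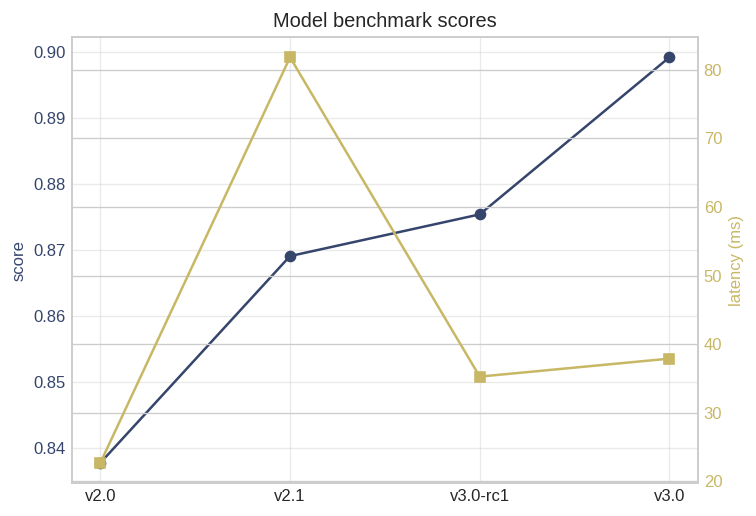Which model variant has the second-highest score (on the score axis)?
v3.0-rc1

Top 3 (on the score axis): v3.0 ≈ 0.90, v3.0-rc1 ≈ 0.88, v2.1 ≈ 0.87.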